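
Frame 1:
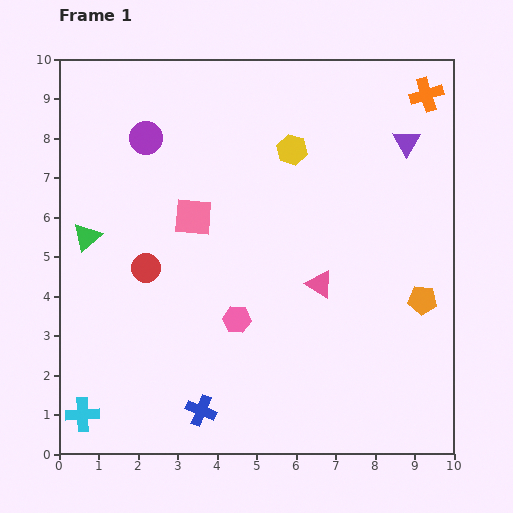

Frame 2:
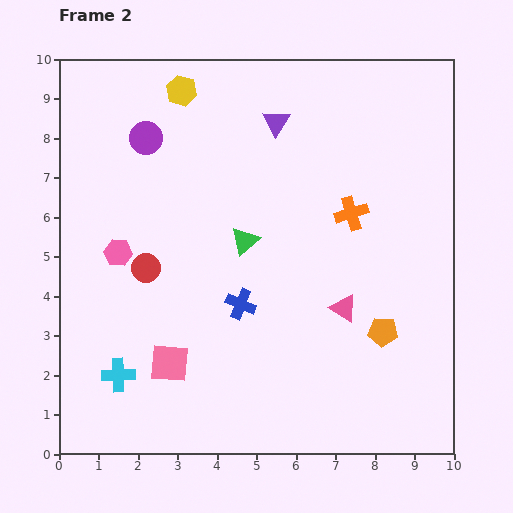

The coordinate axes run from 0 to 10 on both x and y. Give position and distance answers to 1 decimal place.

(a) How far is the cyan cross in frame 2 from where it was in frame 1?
1.3

The cyan cross moved from (0.6, 1.0) to (1.5, 2.0), a distance of √(0.9² + 1.0²) ≈ 1.3.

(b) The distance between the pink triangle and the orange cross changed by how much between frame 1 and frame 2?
-3.1

Distance in frame 1: 5.5. Distance in frame 2: 2.4.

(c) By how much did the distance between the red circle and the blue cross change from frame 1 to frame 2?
-1.3

Distance in frame 1: 3.9. Distance in frame 2: 2.6.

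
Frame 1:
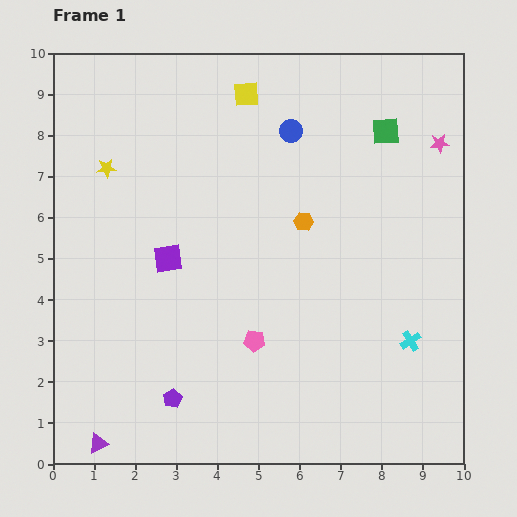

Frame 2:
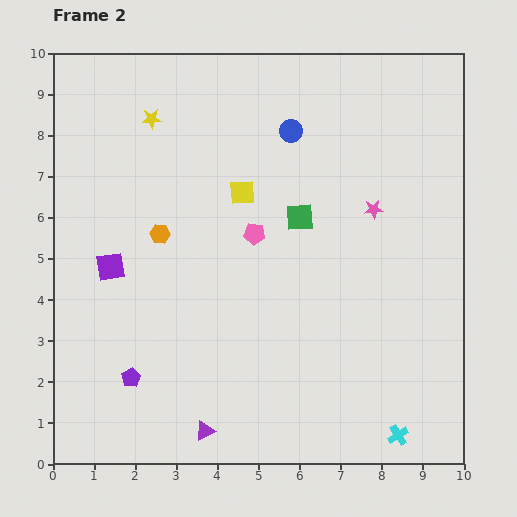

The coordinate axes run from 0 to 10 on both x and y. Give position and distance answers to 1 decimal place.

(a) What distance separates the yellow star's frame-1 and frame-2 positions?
1.6

The yellow star moved from (1.3, 7.2) to (2.4, 8.4), a distance of √(1.1² + 1.2²) ≈ 1.6.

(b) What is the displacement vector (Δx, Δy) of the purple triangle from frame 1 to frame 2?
(2.6, 0.3)

The purple triangle was at (1.1, 0.5) in frame 1 and (3.7, 0.8) in frame 2.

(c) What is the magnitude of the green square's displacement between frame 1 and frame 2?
3.0

The green square moved from (8.1, 8.1) to (6.0, 6.0), a distance of √(2.1² + 2.1²) ≈ 3.0.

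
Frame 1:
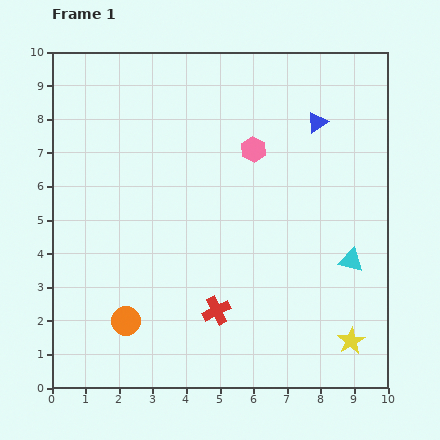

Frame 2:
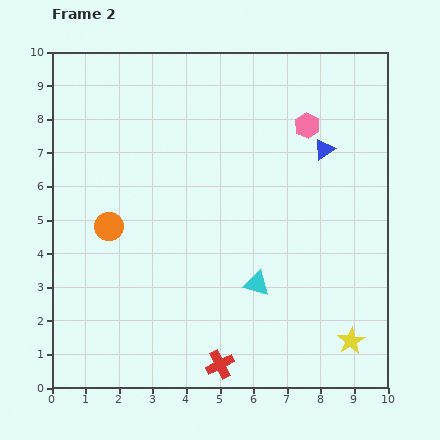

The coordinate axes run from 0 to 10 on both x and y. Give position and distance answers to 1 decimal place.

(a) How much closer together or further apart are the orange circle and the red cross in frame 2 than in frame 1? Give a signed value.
+2.6

Distance in frame 1: 2.7. Distance in frame 2: 5.3.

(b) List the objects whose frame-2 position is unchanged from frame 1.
the yellow star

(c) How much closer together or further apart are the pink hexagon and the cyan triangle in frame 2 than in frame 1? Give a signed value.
+0.5

Distance in frame 1: 4.4. Distance in frame 2: 4.9.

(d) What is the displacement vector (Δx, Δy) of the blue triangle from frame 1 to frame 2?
(0.2, -0.8)

The blue triangle was at (7.9, 7.9) in frame 1 and (8.1, 7.1) in frame 2.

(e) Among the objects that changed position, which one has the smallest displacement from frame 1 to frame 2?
the blue triangle

(moved 0.8)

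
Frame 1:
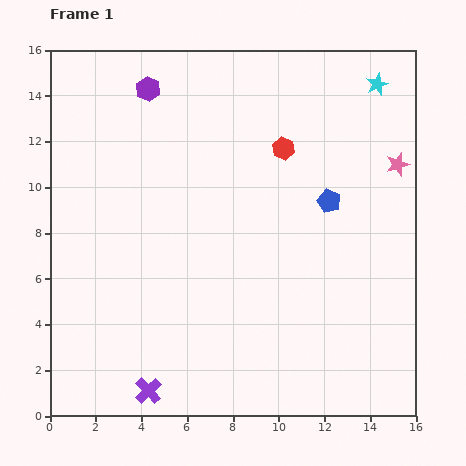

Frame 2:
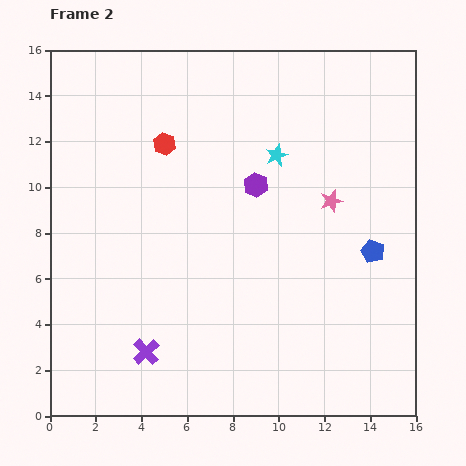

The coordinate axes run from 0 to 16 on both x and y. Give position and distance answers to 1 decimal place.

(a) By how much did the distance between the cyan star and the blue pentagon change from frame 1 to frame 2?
+0.4

Distance in frame 1: 5.5. Distance in frame 2: 5.9.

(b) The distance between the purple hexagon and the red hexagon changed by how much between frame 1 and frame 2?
-2.0

Distance in frame 1: 6.4. Distance in frame 2: 4.4.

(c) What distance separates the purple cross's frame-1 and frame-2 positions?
1.7

The purple cross moved from (4.3, 1.1) to (4.2, 2.8), a distance of √(0.1² + 1.7²) ≈ 1.7.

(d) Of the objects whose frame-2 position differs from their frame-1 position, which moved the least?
the purple cross

(moved 1.7)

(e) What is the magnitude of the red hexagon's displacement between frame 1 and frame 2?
5.2

The red hexagon moved from (10.2, 11.7) to (5.0, 11.9), a distance of √(5.2² + 0.2²) ≈ 5.2.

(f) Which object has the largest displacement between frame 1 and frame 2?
the purple hexagon

(moved 6.3; next 5.4)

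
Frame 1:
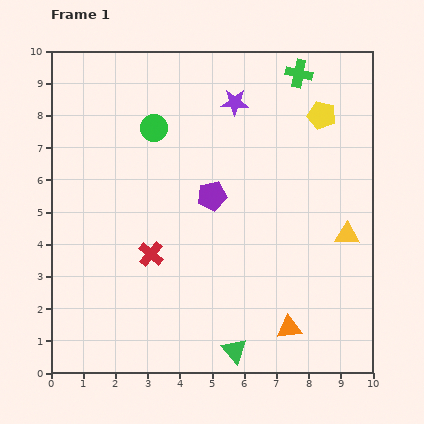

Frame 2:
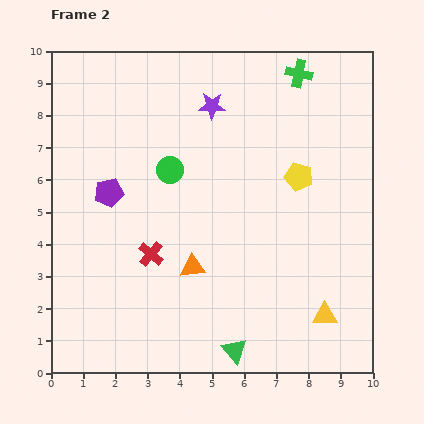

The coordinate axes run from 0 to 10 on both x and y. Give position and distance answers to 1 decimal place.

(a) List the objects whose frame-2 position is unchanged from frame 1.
the green triangle, the red cross, the green cross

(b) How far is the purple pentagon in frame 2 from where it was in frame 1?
3.2

The purple pentagon moved from (5.0, 5.5) to (1.8, 5.6), a distance of √(3.2² + 0.1²) ≈ 3.2.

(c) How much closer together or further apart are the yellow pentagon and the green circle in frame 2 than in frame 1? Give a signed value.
-1.2

Distance in frame 1: 5.2. Distance in frame 2: 4.0.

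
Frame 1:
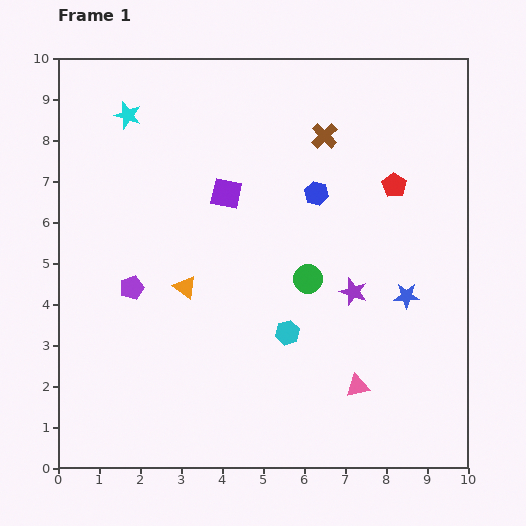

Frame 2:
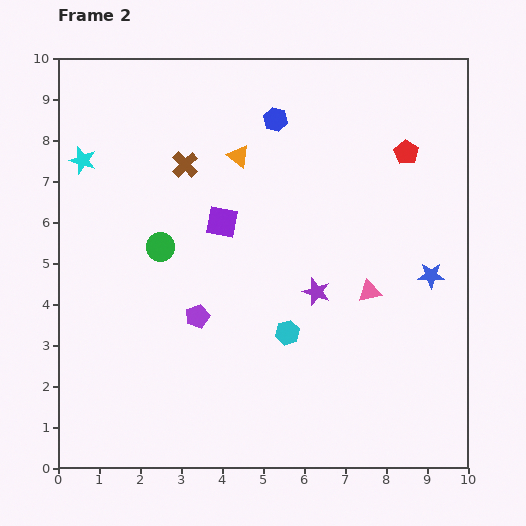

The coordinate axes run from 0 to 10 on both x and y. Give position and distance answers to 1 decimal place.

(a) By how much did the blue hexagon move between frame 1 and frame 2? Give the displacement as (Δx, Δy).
(-1.0, 1.8)

The blue hexagon was at (6.3, 6.7) in frame 1 and (5.3, 8.5) in frame 2.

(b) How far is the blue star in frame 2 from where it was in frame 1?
0.8

The blue star moved from (8.5, 4.2) to (9.1, 4.7), a distance of √(0.6² + 0.5²) ≈ 0.8.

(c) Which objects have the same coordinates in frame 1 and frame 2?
the cyan hexagon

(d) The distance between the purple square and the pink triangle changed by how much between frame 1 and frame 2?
-1.7

Distance in frame 1: 5.7. Distance in frame 2: 4.0.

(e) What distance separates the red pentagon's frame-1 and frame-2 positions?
0.9

The red pentagon moved from (8.2, 6.9) to (8.5, 7.7), a distance of √(0.3² + 0.8²) ≈ 0.9.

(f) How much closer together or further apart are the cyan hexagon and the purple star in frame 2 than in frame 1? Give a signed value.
-0.7

Distance in frame 1: 1.9. Distance in frame 2: 1.2.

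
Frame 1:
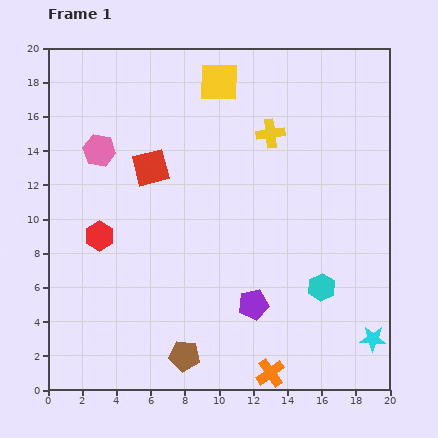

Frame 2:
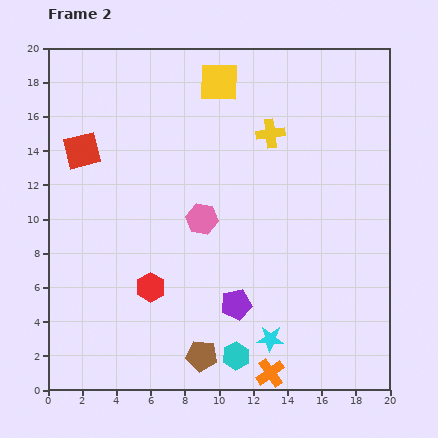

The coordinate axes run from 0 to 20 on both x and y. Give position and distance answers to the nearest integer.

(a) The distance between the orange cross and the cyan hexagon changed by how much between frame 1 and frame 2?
-4

Distance in frame 1: 6. Distance in frame 2: 2.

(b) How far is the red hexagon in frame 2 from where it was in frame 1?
4

The red hexagon moved from (3, 9) to (6, 6), a distance of √(3² + 3²) ≈ 4.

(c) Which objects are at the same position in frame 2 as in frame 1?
the yellow square, the orange cross, the yellow cross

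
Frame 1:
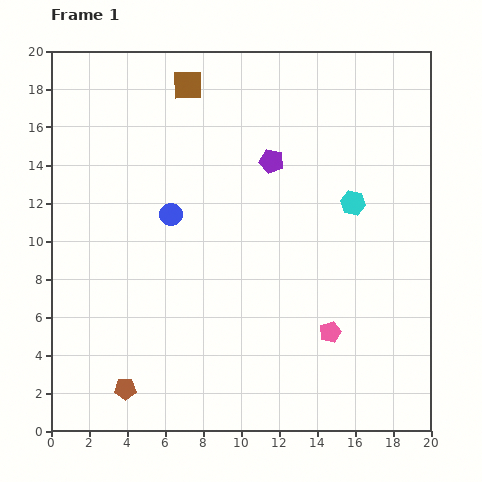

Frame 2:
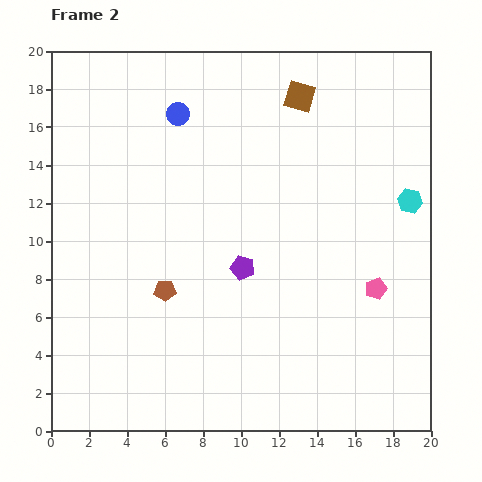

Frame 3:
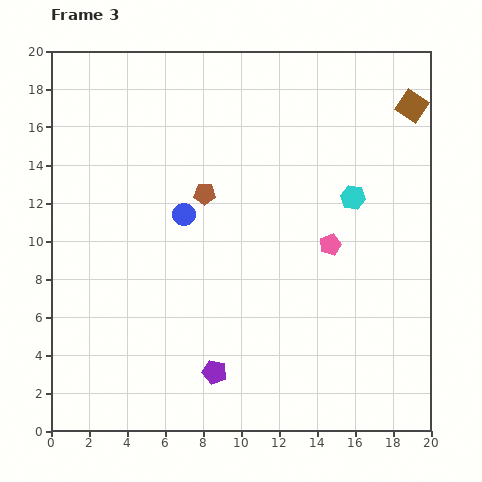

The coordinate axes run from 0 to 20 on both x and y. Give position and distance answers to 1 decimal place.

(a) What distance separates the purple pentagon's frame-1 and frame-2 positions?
5.8

The purple pentagon moved from (11.6, 14.2) to (10.1, 8.6), a distance of √(1.5² + 5.6²) ≈ 5.8.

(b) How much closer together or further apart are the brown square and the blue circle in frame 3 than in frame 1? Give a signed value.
+6.4

Distance in frame 1: 6.9. Distance in frame 3: 13.3.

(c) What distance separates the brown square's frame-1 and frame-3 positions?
11.9

The brown square moved from (7.2, 18.2) to (19.0, 17.1), a distance of √(11.8² + 1.1²) ≈ 11.9.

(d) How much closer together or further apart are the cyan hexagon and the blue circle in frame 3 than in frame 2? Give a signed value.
-4.1

Distance in frame 2: 13.0. Distance in frame 3: 8.9.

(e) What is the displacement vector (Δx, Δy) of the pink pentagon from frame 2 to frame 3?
(-2.4, 2.3)

The pink pentagon was at (17.1, 7.5) in frame 2 and (14.7, 9.8) in frame 3.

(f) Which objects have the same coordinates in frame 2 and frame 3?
none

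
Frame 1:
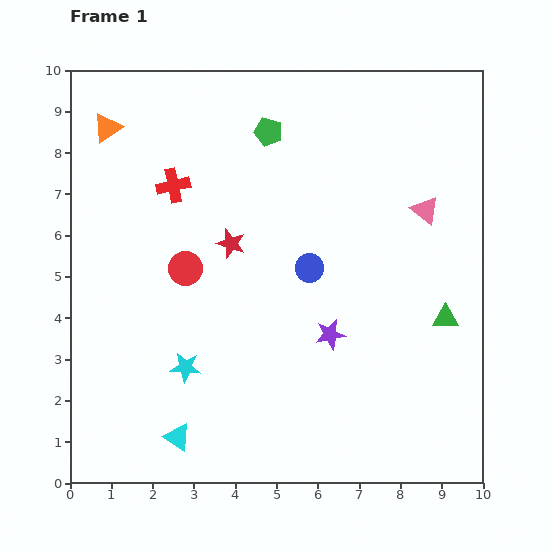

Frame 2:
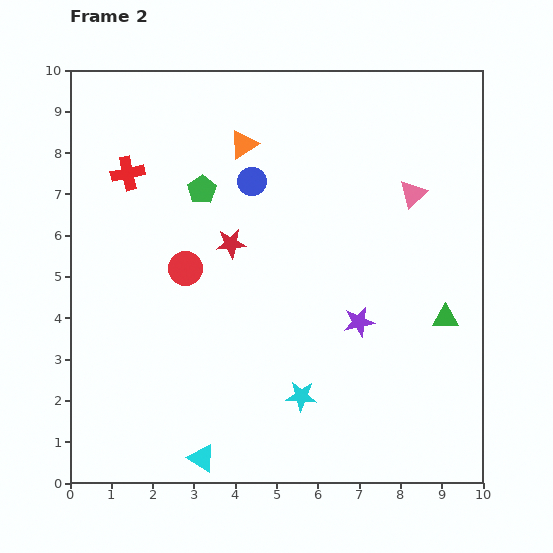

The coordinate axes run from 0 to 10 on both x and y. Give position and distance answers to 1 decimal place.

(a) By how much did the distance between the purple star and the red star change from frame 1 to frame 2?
+0.3

Distance in frame 1: 3.3. Distance in frame 2: 3.6.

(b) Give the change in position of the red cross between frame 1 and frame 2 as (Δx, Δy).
(-1.1, 0.3)

The red cross was at (2.5, 7.2) in frame 1 and (1.4, 7.5) in frame 2.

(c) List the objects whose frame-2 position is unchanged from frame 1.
the green triangle, the red star, the red circle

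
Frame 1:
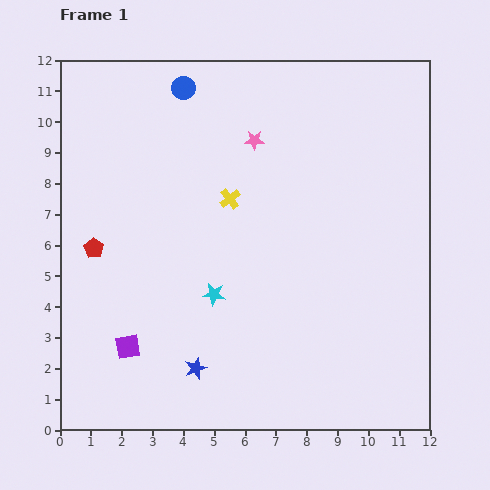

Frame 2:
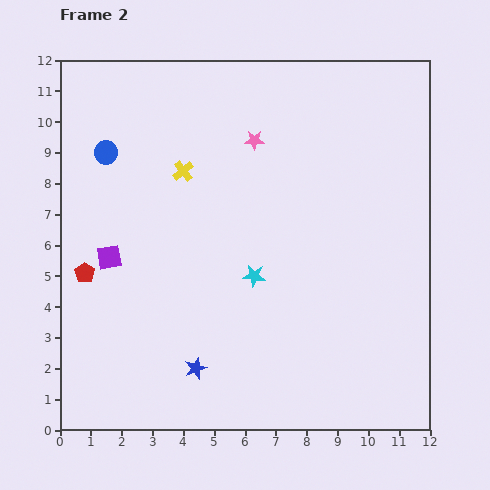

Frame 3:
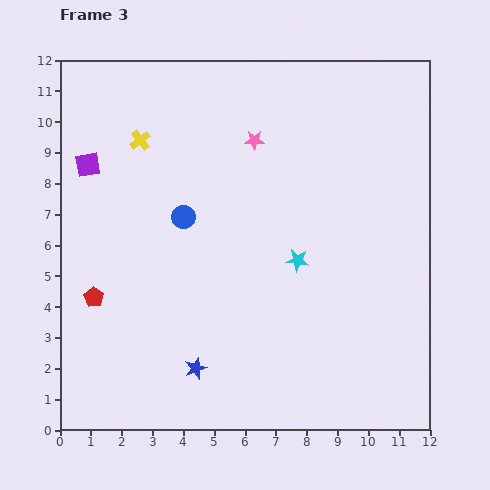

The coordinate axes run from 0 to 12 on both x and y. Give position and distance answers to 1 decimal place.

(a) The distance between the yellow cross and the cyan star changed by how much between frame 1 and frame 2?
+1.0

Distance in frame 1: 3.1. Distance in frame 2: 4.1.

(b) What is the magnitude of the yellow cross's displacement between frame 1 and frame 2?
1.7

The yellow cross moved from (5.5, 7.5) to (4.0, 8.4), a distance of √(1.5² + 0.9²) ≈ 1.7.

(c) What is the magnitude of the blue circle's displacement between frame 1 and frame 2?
3.3

The blue circle moved from (4.0, 11.1) to (1.5, 9.0), a distance of √(2.5² + 2.1²) ≈ 3.3.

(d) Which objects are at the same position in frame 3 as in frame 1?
the pink star, the blue star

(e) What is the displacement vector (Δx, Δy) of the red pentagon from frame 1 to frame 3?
(0.0, -1.6)

The red pentagon was at (1.1, 5.9) in frame 1 and (1.1, 4.3) in frame 3.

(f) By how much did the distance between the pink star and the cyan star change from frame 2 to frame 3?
-0.3

Distance in frame 2: 4.4. Distance in frame 3: 4.1.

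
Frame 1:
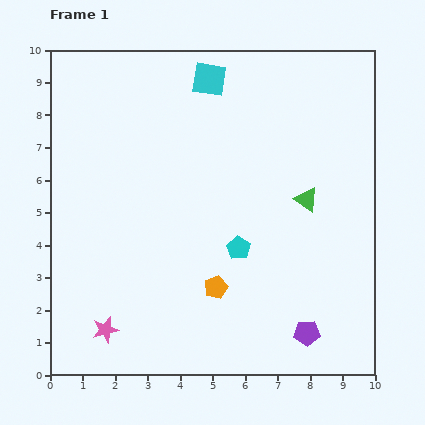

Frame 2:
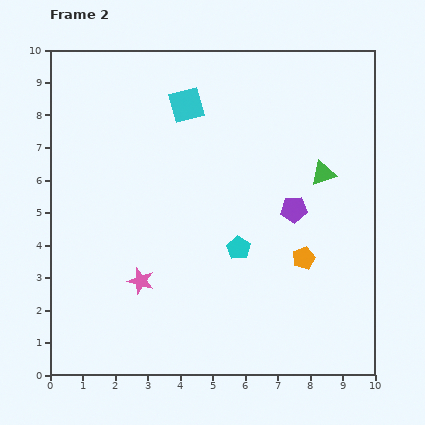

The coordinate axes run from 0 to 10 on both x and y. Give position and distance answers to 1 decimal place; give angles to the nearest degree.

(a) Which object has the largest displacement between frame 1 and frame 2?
the purple pentagon

(moved 3.8; next 2.8)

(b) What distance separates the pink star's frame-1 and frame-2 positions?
1.9

The pink star moved from (1.7, 1.4) to (2.8, 2.9), a distance of √(1.1² + 1.5²) ≈ 1.9.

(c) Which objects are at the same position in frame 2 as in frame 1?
the cyan pentagon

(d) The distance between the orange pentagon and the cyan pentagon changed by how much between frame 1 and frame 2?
+0.6

Distance in frame 1: 1.4. Distance in frame 2: 2.0.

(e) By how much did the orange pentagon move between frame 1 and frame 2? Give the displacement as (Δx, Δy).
(2.7, 0.9)

The orange pentagon was at (5.1, 2.7) in frame 1 and (7.8, 3.6) in frame 2.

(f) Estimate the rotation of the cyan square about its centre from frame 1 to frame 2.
24° counter-clockwise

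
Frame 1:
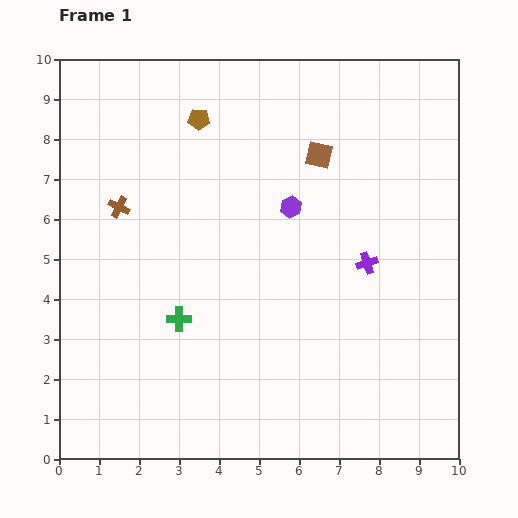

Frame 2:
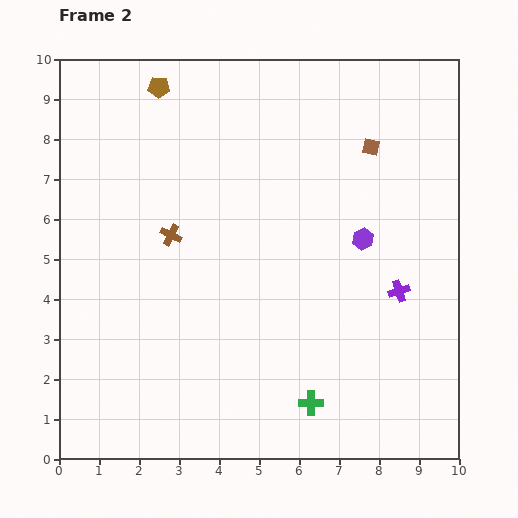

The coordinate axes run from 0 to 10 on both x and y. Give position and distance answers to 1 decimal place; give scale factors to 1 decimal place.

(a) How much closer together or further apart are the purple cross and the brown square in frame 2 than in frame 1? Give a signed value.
+0.7

Distance in frame 1: 3.0. Distance in frame 2: 3.7.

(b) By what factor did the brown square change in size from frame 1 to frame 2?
0.6×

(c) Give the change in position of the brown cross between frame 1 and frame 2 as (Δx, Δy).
(1.3, -0.7)

The brown cross was at (1.5, 6.3) in frame 1 and (2.8, 5.6) in frame 2.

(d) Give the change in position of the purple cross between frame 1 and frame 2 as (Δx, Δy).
(0.8, -0.7)

The purple cross was at (7.7, 4.9) in frame 1 and (8.5, 4.2) in frame 2.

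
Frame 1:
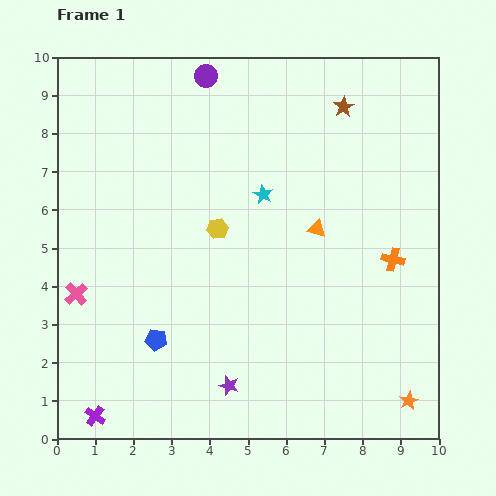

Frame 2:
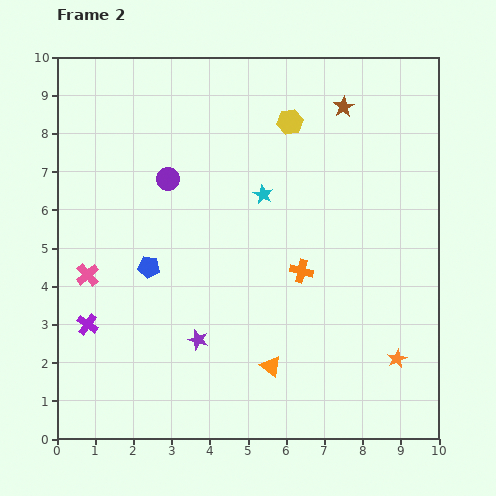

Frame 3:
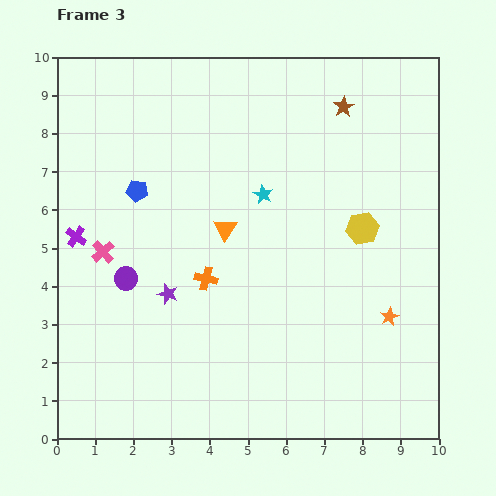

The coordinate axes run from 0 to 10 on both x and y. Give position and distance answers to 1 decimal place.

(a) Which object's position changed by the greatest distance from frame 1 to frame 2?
the orange triangle

(moved 3.8; next 3.4)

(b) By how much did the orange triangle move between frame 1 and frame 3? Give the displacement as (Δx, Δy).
(-2.4, 0.0)

The orange triangle was at (6.8, 5.5) in frame 1 and (4.4, 5.5) in frame 3.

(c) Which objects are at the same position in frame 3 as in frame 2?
the brown star, the cyan star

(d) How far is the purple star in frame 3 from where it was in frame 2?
1.4

The purple star moved from (3.7, 2.6) to (2.9, 3.8), a distance of √(0.8² + 1.2²) ≈ 1.4.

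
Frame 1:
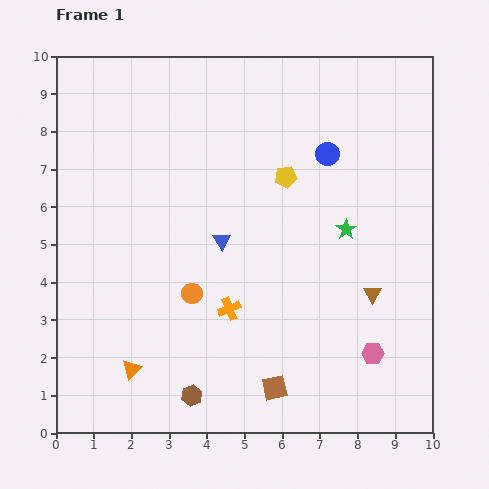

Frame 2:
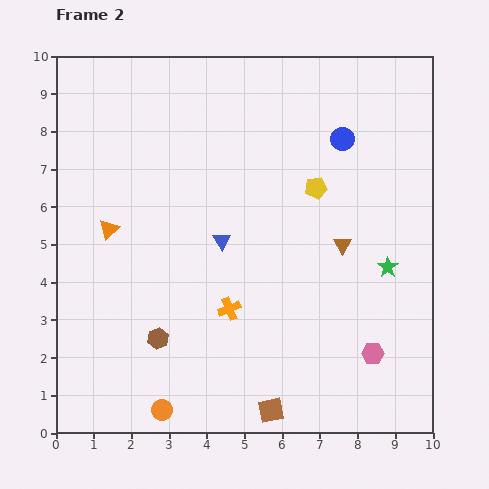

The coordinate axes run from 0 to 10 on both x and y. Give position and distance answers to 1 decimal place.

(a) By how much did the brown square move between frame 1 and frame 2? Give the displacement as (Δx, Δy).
(-0.1, -0.6)

The brown square was at (5.8, 1.2) in frame 1 and (5.7, 0.6) in frame 2.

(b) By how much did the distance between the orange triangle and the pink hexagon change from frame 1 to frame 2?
+1.3

Distance in frame 1: 6.4. Distance in frame 2: 7.7.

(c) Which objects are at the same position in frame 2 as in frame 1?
the blue triangle, the pink hexagon, the orange cross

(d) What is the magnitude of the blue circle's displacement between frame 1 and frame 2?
0.6

The blue circle moved from (7.2, 7.4) to (7.6, 7.8), a distance of √(0.4² + 0.4²) ≈ 0.6.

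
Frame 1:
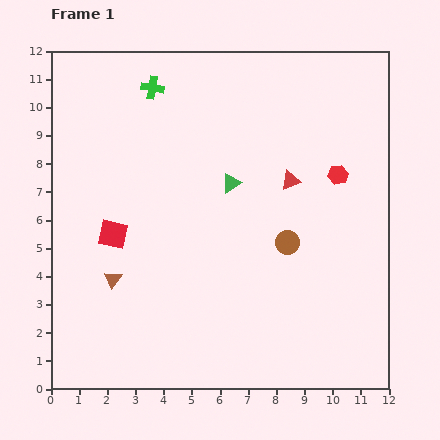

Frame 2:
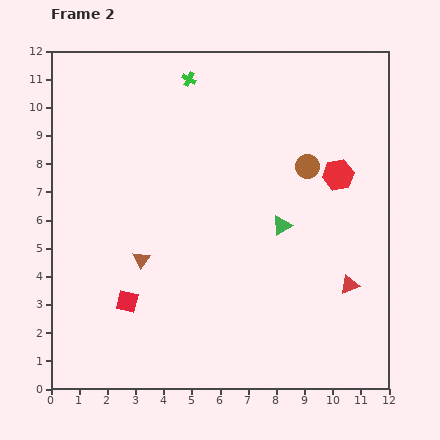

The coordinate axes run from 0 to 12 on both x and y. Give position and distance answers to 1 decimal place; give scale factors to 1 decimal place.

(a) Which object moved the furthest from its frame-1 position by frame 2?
the red triangle

(moved 4.3; next 2.8)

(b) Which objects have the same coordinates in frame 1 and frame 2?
the red hexagon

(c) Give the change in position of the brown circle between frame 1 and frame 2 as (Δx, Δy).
(0.7, 2.7)

The brown circle was at (8.4, 5.2) in frame 1 and (9.1, 7.9) in frame 2.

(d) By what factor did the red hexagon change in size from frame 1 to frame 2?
1.5×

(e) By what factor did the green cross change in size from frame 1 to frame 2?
0.6×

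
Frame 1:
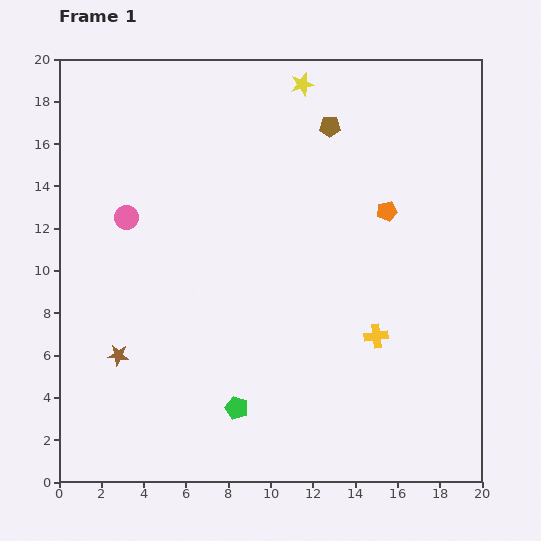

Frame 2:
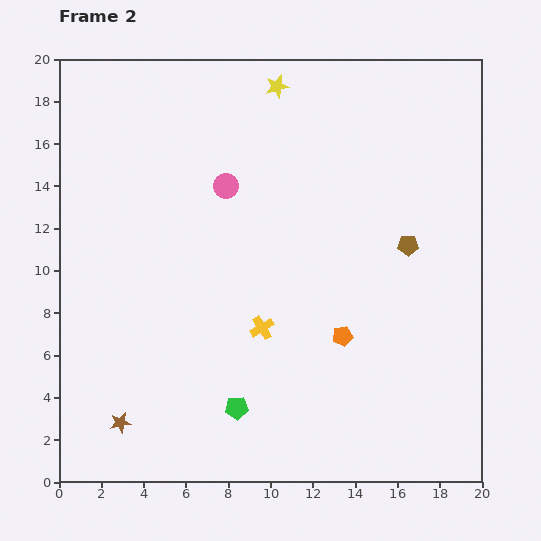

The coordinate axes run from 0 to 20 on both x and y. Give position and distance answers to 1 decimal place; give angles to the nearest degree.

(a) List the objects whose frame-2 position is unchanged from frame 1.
the green pentagon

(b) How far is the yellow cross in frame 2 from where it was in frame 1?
5.4

The yellow cross moved from (15.0, 6.9) to (9.6, 7.3), a distance of √(5.4² + 0.4²) ≈ 5.4.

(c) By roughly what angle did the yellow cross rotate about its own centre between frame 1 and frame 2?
24° counter-clockwise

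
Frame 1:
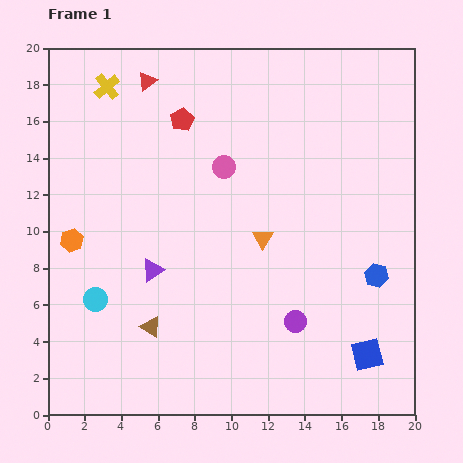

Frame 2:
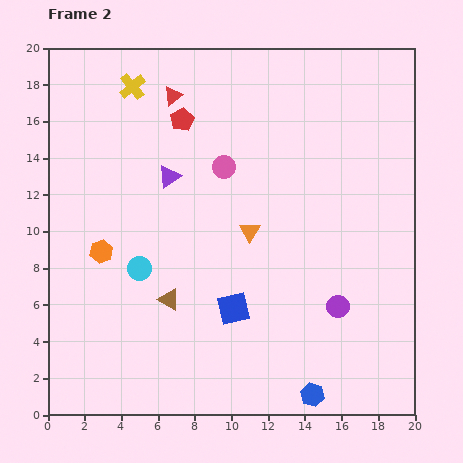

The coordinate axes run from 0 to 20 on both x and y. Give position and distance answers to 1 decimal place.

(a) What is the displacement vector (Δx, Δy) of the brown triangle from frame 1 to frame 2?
(1.0, 1.5)

The brown triangle was at (5.6, 4.8) in frame 1 and (6.6, 6.3) in frame 2.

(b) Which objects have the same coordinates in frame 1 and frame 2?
the pink circle, the red pentagon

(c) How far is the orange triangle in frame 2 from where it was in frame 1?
0.8

The orange triangle moved from (11.7, 9.6) to (11.0, 10.0), a distance of √(0.7² + 0.4²) ≈ 0.8.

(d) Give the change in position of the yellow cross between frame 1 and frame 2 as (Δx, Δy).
(1.4, 0.0)

The yellow cross was at (3.2, 17.9) in frame 1 and (4.6, 17.9) in frame 2.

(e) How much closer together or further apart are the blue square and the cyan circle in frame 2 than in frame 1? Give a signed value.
-9.5

Distance in frame 1: 15.1. Distance in frame 2: 5.6.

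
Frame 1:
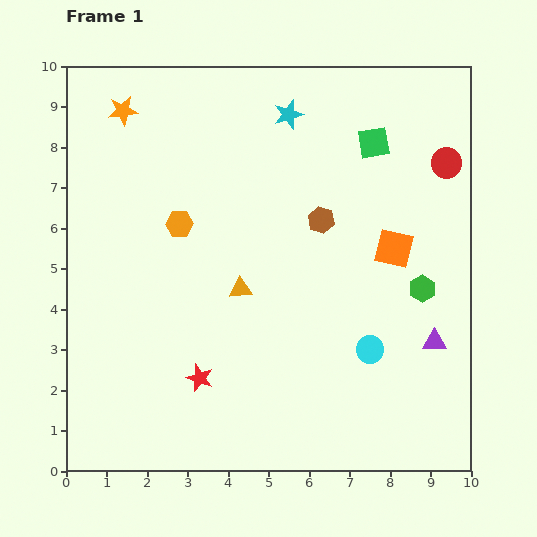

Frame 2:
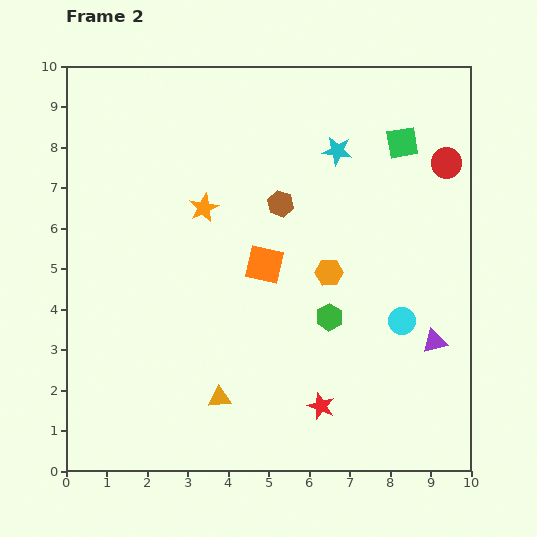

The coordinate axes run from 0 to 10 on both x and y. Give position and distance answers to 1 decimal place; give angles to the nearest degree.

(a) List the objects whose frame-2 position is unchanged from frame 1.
the red circle, the purple triangle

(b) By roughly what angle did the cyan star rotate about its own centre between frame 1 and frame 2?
25° clockwise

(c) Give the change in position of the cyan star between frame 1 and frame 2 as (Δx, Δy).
(1.2, -0.9)

The cyan star was at (5.5, 8.8) in frame 1 and (6.7, 7.9) in frame 2.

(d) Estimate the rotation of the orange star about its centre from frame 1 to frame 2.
19° counter-clockwise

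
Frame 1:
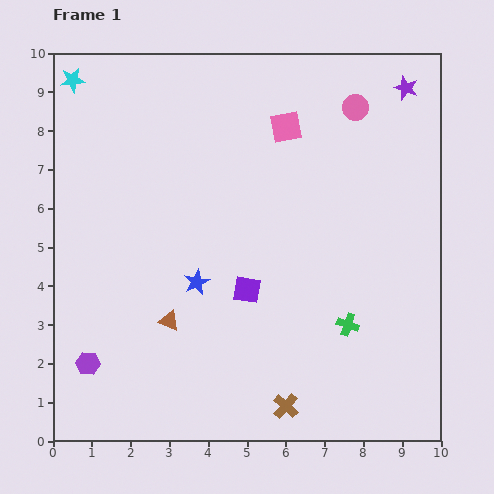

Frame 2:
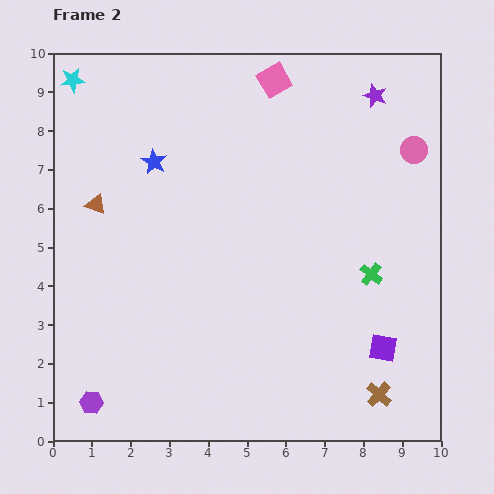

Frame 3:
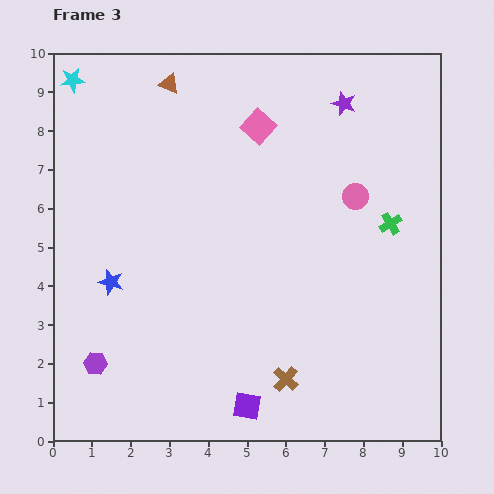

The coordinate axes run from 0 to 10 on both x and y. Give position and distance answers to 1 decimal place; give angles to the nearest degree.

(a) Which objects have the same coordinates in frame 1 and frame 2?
the cyan star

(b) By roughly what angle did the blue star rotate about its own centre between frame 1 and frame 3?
30° counter-clockwise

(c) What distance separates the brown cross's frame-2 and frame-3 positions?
2.4

The brown cross moved from (8.4, 1.2) to (6.0, 1.6), a distance of √(2.4² + 0.4²) ≈ 2.4.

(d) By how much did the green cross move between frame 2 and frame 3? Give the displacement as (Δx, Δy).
(0.5, 1.3)

The green cross was at (8.2, 4.3) in frame 2 and (8.7, 5.6) in frame 3.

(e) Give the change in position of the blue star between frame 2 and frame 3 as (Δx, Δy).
(-1.1, -3.1)

The blue star was at (2.6, 7.2) in frame 2 and (1.5, 4.1) in frame 3.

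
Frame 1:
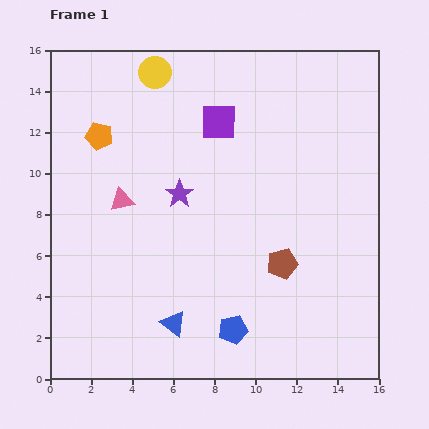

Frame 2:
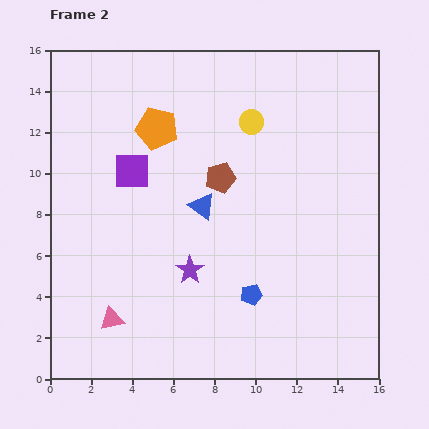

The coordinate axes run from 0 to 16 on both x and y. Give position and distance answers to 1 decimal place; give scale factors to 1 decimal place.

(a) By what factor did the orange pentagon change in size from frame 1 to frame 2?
1.5×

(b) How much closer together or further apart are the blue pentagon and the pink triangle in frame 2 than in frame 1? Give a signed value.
-1.4

Distance in frame 1: 8.3. Distance in frame 2: 6.9.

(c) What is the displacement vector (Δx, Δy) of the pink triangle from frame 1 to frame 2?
(-0.5, -5.8)

The pink triangle was at (3.5, 8.7) in frame 1 and (3.0, 2.9) in frame 2.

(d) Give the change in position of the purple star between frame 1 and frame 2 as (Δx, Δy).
(0.5, -3.7)

The purple star was at (6.3, 9.0) in frame 1 and (6.8, 5.3) in frame 2.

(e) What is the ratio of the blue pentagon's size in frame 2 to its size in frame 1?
0.7×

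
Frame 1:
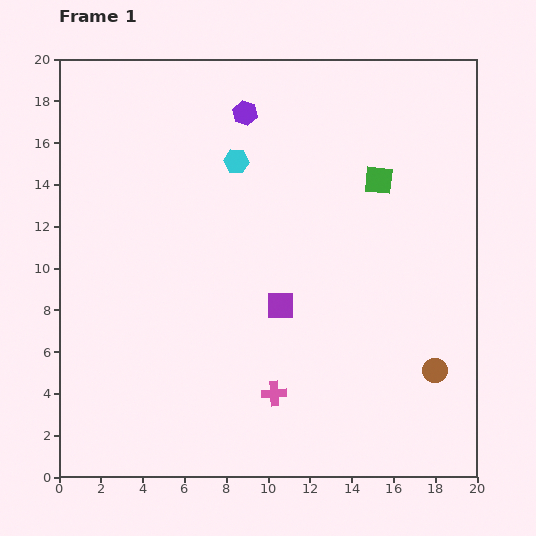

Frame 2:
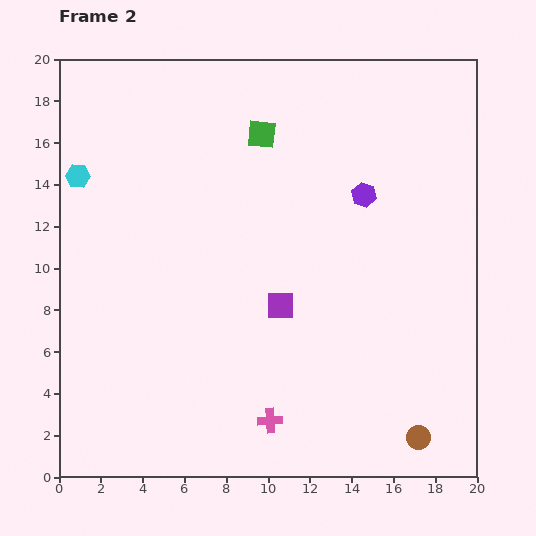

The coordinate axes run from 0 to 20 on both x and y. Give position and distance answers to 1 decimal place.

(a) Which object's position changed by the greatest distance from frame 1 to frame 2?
the cyan hexagon

(moved 7.6; next 6.9)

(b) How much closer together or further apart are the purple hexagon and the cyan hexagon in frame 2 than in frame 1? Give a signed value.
+11.4

Distance in frame 1: 2.3. Distance in frame 2: 13.7.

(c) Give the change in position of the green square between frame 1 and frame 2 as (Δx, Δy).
(-5.6, 2.2)

The green square was at (15.3, 14.2) in frame 1 and (9.7, 16.4) in frame 2.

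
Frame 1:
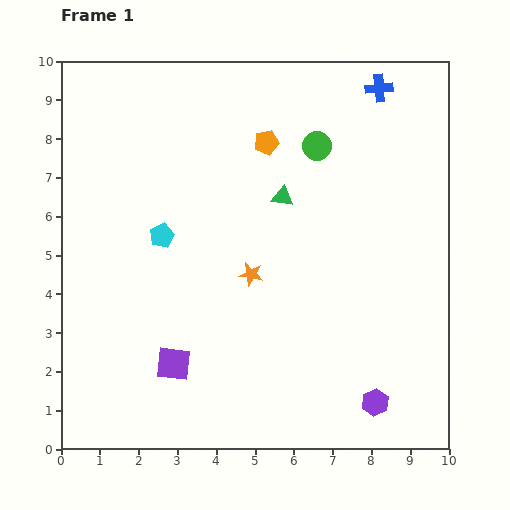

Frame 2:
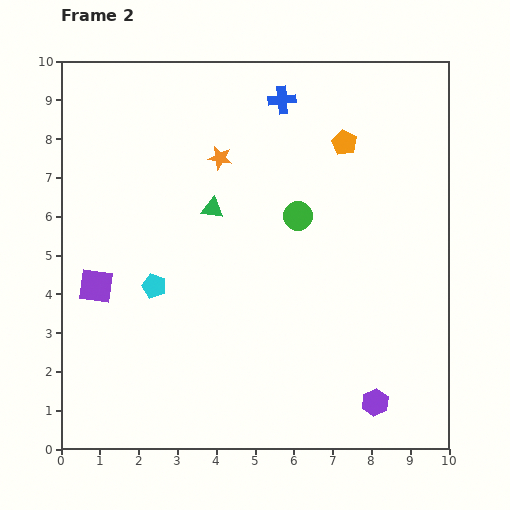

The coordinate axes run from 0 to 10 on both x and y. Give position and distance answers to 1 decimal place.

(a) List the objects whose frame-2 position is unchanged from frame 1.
the purple hexagon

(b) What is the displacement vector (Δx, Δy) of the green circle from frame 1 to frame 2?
(-0.5, -1.8)

The green circle was at (6.6, 7.8) in frame 1 and (6.1, 6.0) in frame 2.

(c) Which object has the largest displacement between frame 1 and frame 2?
the orange star

(moved 3.1; next 2.8)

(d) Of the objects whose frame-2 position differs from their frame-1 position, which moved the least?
the cyan pentagon

(moved 1.3)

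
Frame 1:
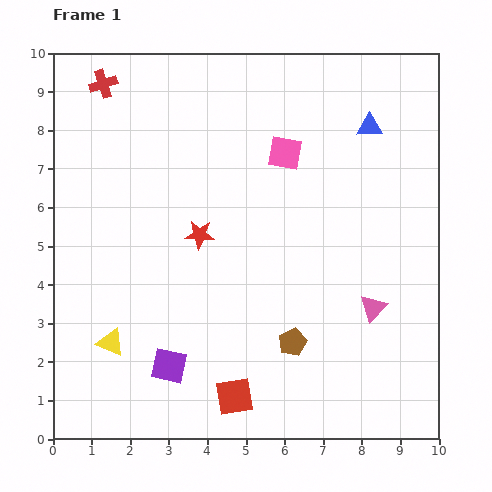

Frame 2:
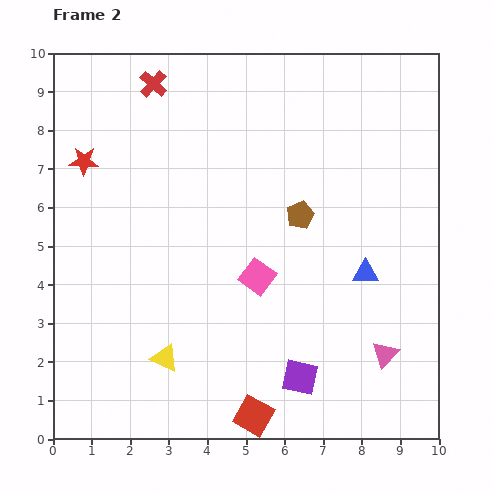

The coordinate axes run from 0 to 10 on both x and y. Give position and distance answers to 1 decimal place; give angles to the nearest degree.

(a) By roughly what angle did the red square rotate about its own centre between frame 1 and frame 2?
39° clockwise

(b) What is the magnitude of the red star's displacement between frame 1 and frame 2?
3.6

The red star moved from (3.8, 5.3) to (0.8, 7.2), a distance of √(3.0² + 1.9²) ≈ 3.6.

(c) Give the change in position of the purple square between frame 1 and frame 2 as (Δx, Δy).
(3.4, -0.3)

The purple square was at (3.0, 1.9) in frame 1 and (6.4, 1.6) in frame 2.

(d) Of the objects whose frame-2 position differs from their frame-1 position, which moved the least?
the red square

(moved 0.7)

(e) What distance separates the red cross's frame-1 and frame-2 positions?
1.3

The red cross moved from (1.3, 9.2) to (2.6, 9.2), a distance of √(1.3² + 0.0²) ≈ 1.3.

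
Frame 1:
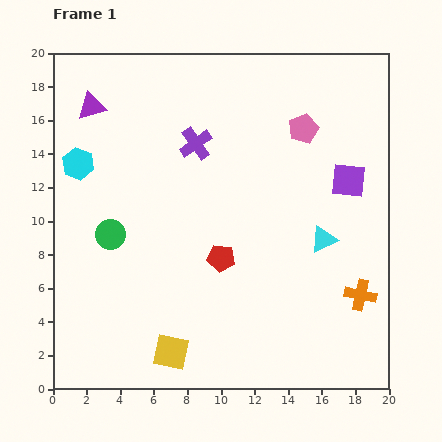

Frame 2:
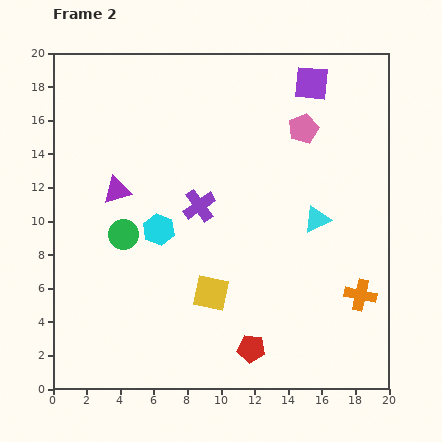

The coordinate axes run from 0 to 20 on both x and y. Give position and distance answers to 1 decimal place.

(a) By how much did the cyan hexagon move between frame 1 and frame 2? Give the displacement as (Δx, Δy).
(4.8, -3.9)

The cyan hexagon was at (1.5, 13.4) in frame 1 and (6.3, 9.5) in frame 2.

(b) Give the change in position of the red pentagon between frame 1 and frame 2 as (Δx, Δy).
(1.8, -5.4)

The red pentagon was at (10.0, 7.8) in frame 1 and (11.8, 2.4) in frame 2.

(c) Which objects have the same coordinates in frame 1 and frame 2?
the pink pentagon, the orange cross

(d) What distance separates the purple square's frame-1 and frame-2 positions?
6.2

The purple square moved from (17.6, 12.4) to (15.4, 18.2), a distance of √(2.2² + 5.8²) ≈ 6.2.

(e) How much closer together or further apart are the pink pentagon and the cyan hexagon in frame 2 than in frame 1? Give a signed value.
-3.1

Distance in frame 1: 13.6. Distance in frame 2: 10.5.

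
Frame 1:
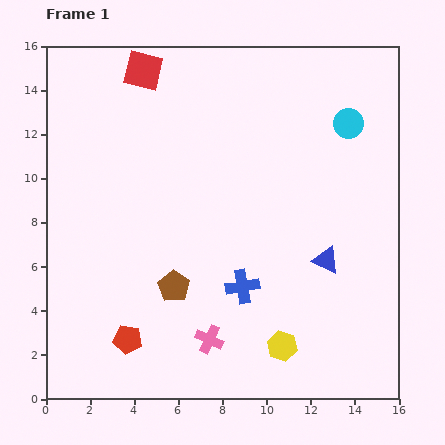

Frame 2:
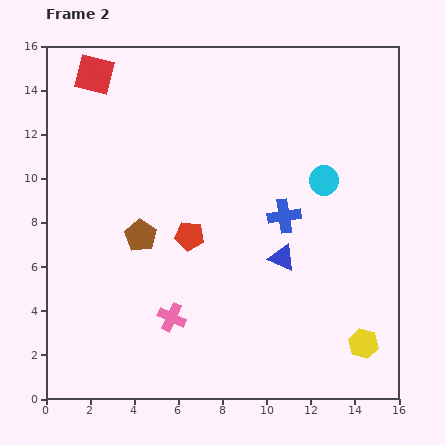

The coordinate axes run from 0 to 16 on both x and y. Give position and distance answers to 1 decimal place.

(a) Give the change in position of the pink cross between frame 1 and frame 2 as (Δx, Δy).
(-1.7, 1.0)

The pink cross was at (7.4, 2.7) in frame 1 and (5.7, 3.7) in frame 2.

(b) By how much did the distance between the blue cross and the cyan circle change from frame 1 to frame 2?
-6.4

Distance in frame 1: 8.8. Distance in frame 2: 2.4.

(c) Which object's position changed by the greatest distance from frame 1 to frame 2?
the red pentagon

(moved 5.5; next 3.7)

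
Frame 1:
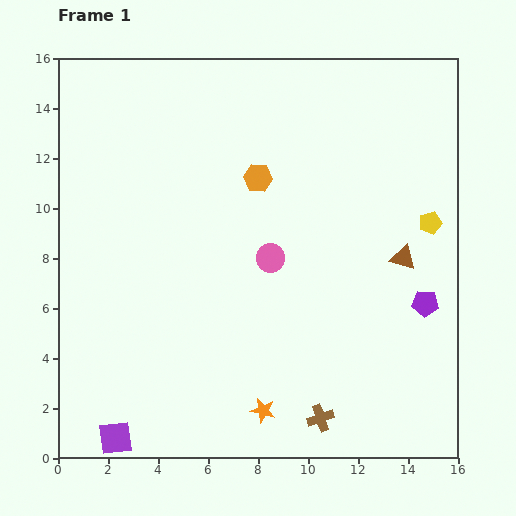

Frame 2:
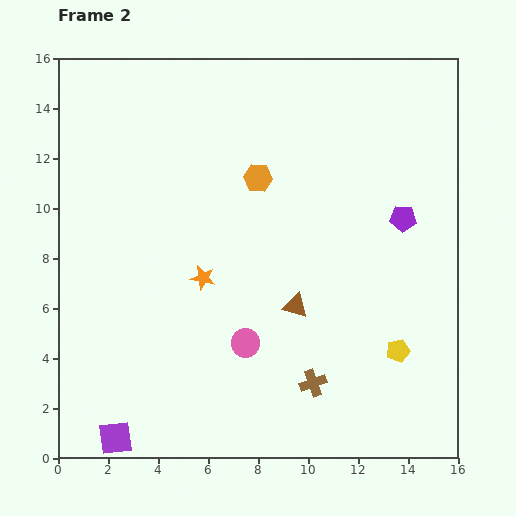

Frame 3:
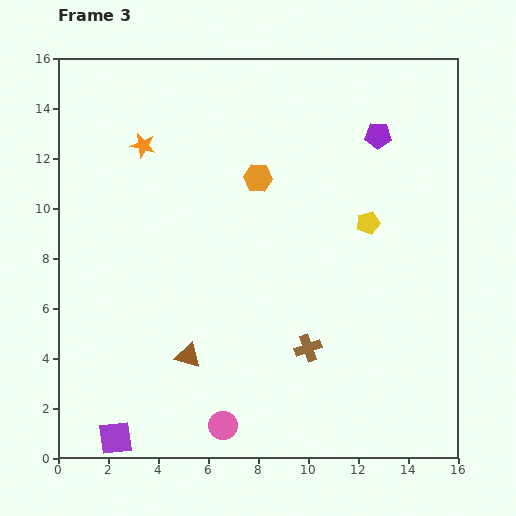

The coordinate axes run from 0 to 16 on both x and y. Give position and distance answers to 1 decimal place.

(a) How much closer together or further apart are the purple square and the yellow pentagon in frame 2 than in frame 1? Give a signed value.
-3.5

Distance in frame 1: 15.3. Distance in frame 2: 11.8.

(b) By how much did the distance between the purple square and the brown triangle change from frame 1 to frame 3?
-9.2

Distance in frame 1: 13.6. Distance in frame 3: 4.4.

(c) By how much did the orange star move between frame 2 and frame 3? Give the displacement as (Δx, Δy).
(-2.4, 5.3)

The orange star was at (5.8, 7.2) in frame 2 and (3.4, 12.5) in frame 3.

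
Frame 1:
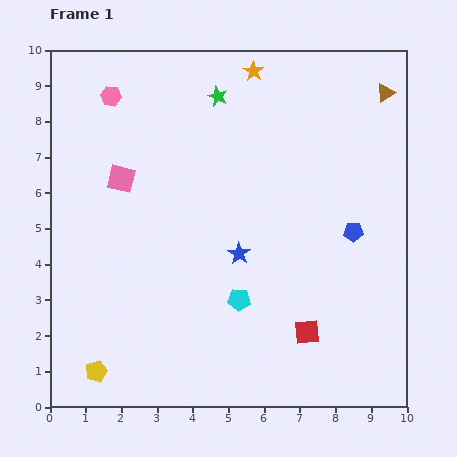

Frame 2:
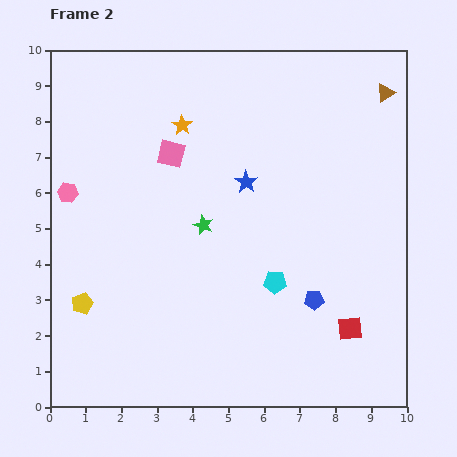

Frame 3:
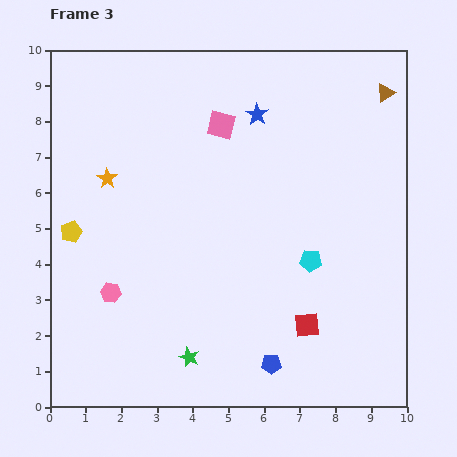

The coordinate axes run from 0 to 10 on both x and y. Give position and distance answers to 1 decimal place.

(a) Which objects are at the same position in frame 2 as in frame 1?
the brown triangle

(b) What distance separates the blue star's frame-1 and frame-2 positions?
2.0

The blue star moved from (5.3, 4.3) to (5.5, 6.3), a distance of √(0.2² + 2.0²) ≈ 2.0.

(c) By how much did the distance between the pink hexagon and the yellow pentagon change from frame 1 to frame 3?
-5.7

Distance in frame 1: 7.7. Distance in frame 3: 2.0.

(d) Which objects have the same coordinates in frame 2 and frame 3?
the brown triangle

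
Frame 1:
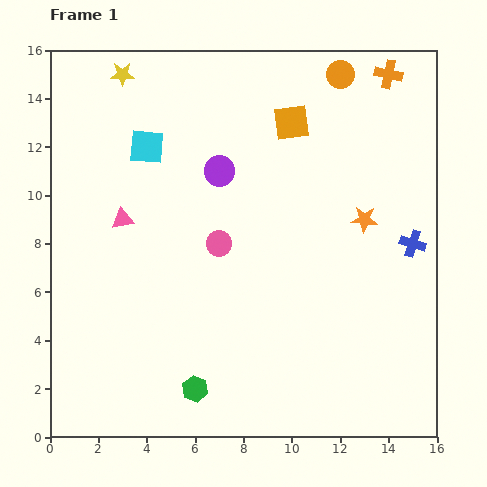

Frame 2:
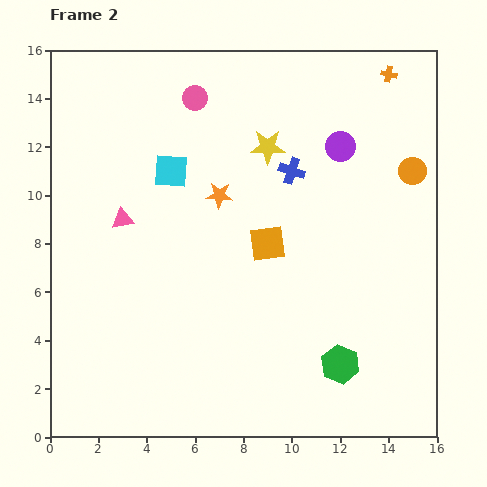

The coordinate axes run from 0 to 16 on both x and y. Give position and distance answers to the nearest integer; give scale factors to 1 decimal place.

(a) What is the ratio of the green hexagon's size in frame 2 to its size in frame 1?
1.5×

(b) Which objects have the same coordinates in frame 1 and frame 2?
the orange cross, the pink triangle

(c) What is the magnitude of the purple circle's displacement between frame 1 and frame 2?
5

The purple circle moved from (7, 11) to (12, 12), a distance of √(5² + 1²) ≈ 5.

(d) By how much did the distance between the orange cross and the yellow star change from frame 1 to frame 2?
-5

Distance in frame 1: 11. Distance in frame 2: 6.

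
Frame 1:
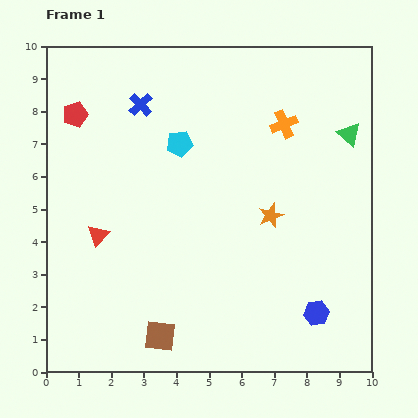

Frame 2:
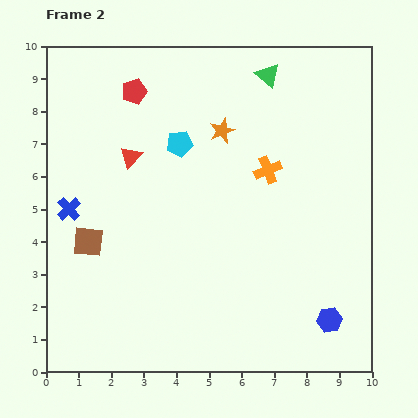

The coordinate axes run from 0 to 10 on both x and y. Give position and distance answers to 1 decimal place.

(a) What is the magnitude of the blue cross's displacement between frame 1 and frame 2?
3.9

The blue cross moved from (2.9, 8.2) to (0.7, 5.0), a distance of √(2.2² + 3.2²) ≈ 3.9.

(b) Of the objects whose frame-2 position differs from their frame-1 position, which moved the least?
the blue hexagon

(moved 0.4)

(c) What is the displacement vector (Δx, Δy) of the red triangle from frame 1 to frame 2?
(1.0, 2.4)

The red triangle was at (1.6, 4.2) in frame 1 and (2.6, 6.6) in frame 2.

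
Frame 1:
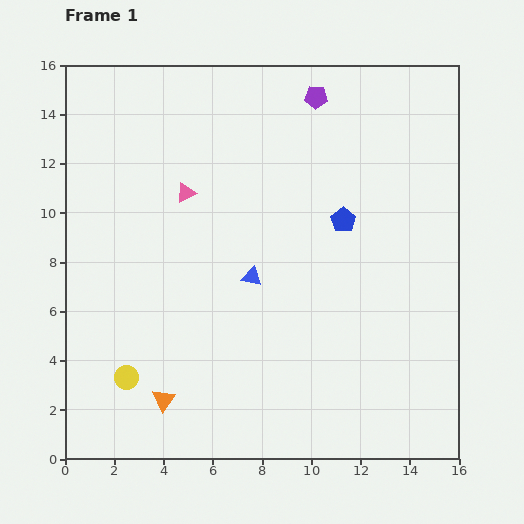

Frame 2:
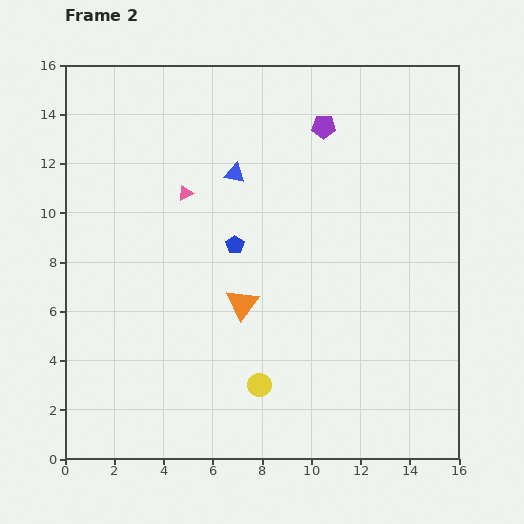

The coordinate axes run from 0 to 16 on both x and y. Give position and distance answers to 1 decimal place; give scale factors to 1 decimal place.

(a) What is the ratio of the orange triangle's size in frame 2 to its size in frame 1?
1.4×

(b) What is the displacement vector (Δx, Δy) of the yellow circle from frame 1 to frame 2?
(5.4, -0.3)

The yellow circle was at (2.5, 3.3) in frame 1 and (7.9, 3.0) in frame 2.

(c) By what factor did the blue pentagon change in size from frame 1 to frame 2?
0.7×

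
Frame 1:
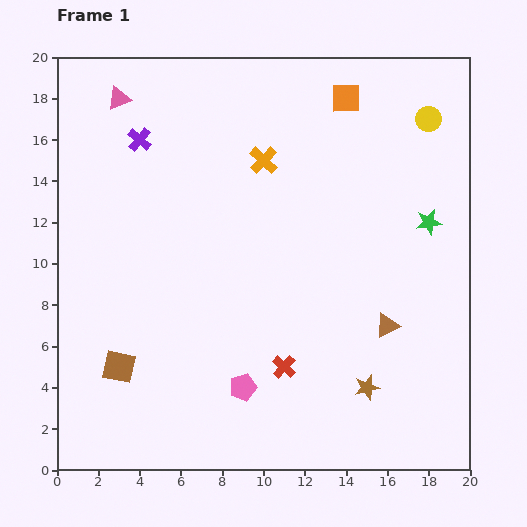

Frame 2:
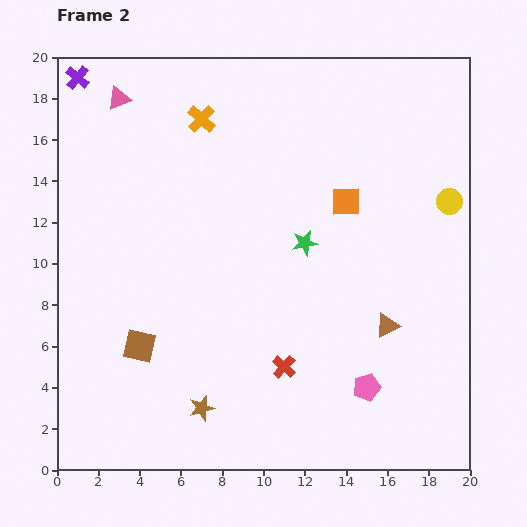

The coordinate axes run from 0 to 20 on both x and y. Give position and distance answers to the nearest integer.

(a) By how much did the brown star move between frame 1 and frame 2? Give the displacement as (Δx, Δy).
(-8, -1)

The brown star was at (15, 4) in frame 1 and (7, 3) in frame 2.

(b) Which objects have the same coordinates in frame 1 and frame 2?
the pink triangle, the red cross, the brown triangle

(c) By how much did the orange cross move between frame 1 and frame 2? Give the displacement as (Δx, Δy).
(-3, 2)

The orange cross was at (10, 15) in frame 1 and (7, 17) in frame 2.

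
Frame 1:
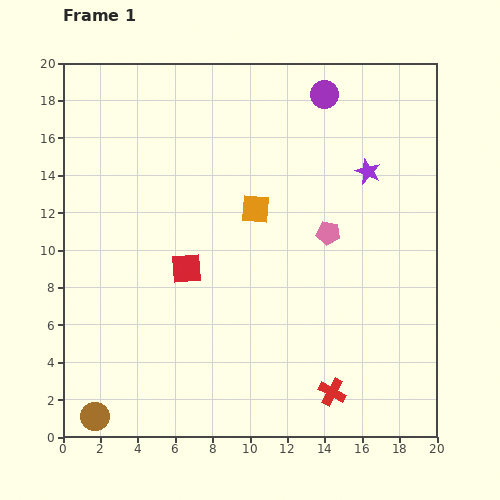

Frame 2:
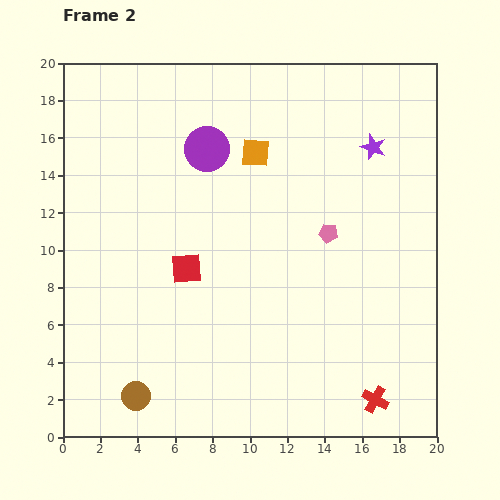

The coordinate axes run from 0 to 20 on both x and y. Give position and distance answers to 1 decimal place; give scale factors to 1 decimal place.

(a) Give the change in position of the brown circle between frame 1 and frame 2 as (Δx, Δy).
(2.2, 1.1)

The brown circle was at (1.7, 1.1) in frame 1 and (3.9, 2.2) in frame 2.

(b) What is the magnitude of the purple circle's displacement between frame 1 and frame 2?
6.9

The purple circle moved from (14.0, 18.3) to (7.7, 15.4), a distance of √(6.3² + 2.9²) ≈ 6.9.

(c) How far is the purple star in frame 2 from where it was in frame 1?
1.3

The purple star moved from (16.3, 14.2) to (16.6, 15.5), a distance of √(0.3² + 1.3²) ≈ 1.3.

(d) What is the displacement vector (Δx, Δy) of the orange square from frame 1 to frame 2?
(0.0, 3.0)

The orange square was at (10.3, 12.2) in frame 1 and (10.3, 15.2) in frame 2.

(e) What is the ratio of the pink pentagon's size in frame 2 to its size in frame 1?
0.8×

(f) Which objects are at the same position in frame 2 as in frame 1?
the pink pentagon, the red square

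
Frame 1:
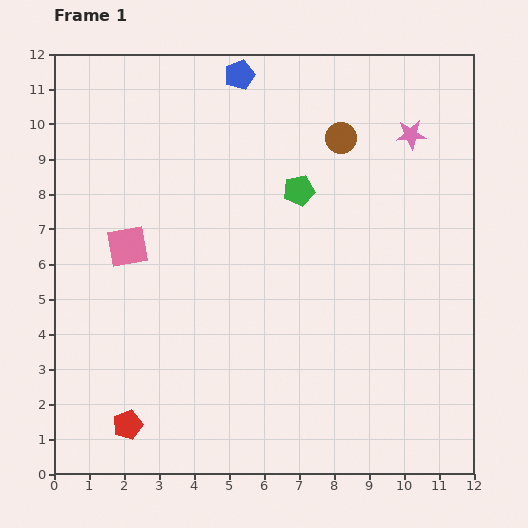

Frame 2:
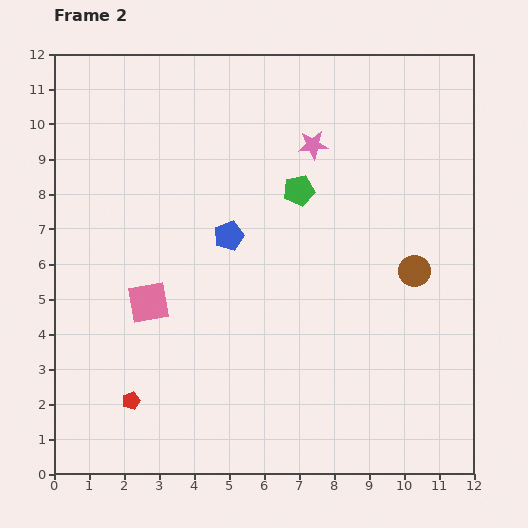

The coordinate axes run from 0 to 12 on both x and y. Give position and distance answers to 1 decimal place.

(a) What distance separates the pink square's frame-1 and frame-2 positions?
1.7

The pink square moved from (2.1, 6.5) to (2.7, 4.9), a distance of √(0.6² + 1.6²) ≈ 1.7.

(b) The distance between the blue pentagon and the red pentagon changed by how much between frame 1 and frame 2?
-5.0

Distance in frame 1: 10.5. Distance in frame 2: 5.5.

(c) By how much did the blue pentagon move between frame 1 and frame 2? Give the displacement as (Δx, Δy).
(-0.3, -4.6)

The blue pentagon was at (5.3, 11.4) in frame 1 and (5.0, 6.8) in frame 2.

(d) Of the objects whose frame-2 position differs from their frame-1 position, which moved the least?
the red pentagon

(moved 0.7)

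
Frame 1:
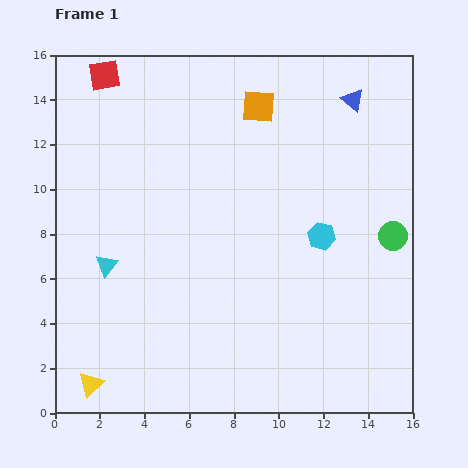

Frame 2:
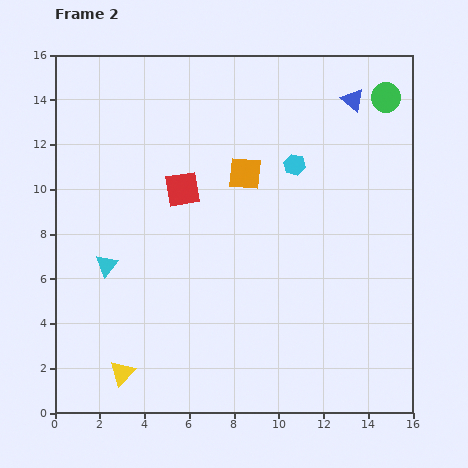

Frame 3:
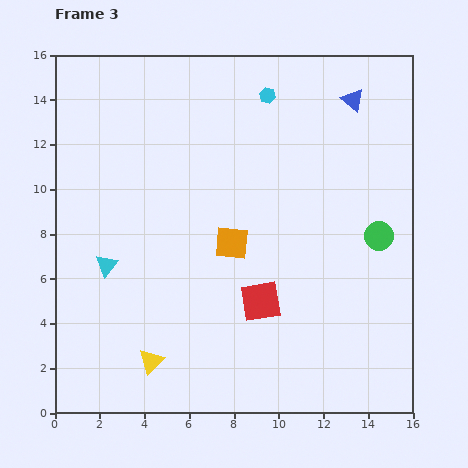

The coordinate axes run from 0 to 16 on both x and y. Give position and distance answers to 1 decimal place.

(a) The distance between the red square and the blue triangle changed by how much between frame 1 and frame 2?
-2.6

Distance in frame 1: 11.2. Distance in frame 2: 8.6.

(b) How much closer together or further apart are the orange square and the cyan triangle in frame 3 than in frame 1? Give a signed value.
-4.1

Distance in frame 1: 9.8. Distance in frame 3: 5.7.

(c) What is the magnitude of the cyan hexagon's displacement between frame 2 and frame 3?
3.3

The cyan hexagon moved from (10.7, 11.1) to (9.5, 14.2), a distance of √(1.2² + 3.1²) ≈ 3.3.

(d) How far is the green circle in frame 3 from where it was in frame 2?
6.2

The green circle moved from (14.8, 14.1) to (14.5, 7.9), a distance of √(0.3² + 6.2²) ≈ 6.2.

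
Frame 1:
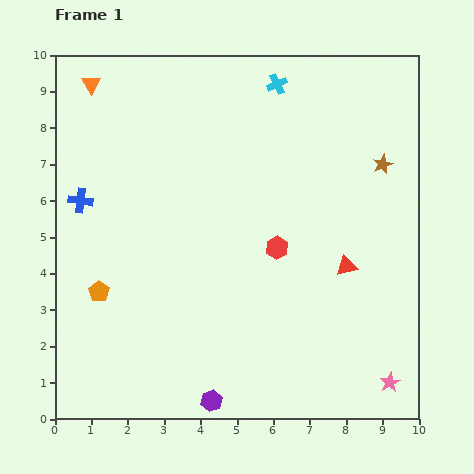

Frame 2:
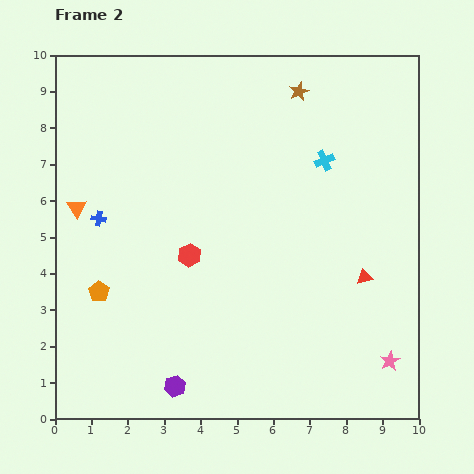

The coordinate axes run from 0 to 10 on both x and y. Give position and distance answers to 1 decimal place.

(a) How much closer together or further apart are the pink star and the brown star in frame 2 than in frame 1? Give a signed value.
+1.8

Distance in frame 1: 6.0. Distance in frame 2: 7.8.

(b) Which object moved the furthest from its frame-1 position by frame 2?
the orange triangle

(moved 3.4; next 3.0)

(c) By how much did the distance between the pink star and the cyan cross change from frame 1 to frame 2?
-3.0

Distance in frame 1: 8.8. Distance in frame 2: 5.8.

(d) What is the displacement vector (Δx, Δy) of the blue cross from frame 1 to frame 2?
(0.5, -0.5)

The blue cross was at (0.7, 6.0) in frame 1 and (1.2, 5.5) in frame 2.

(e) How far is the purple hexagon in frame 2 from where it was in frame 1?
1.1

The purple hexagon moved from (4.3, 0.5) to (3.3, 0.9), a distance of √(1.0² + 0.4²) ≈ 1.1.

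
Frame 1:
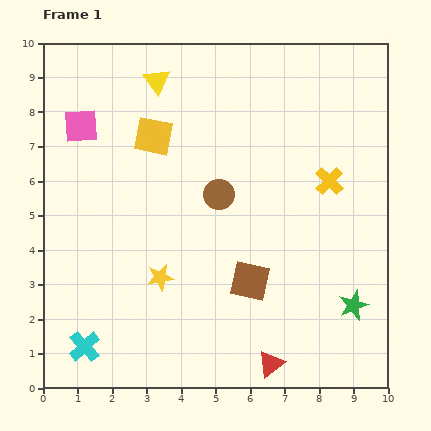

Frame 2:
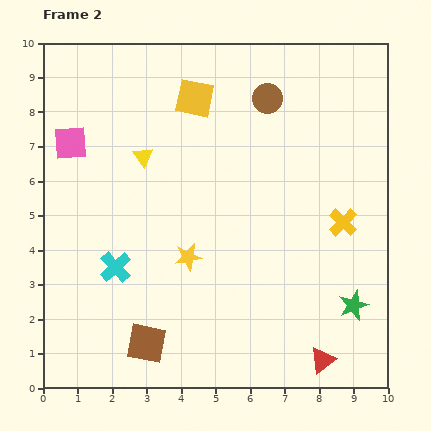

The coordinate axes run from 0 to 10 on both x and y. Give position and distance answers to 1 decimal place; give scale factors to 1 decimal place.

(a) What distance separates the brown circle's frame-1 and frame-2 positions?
3.1

The brown circle moved from (5.1, 5.6) to (6.5, 8.4), a distance of √(1.4² + 2.8²) ≈ 3.1.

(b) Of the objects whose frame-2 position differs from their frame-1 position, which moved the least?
the pink square

(moved 0.6)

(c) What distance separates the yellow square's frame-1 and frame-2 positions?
1.6

The yellow square moved from (3.2, 7.3) to (4.4, 8.4), a distance of √(1.2² + 1.1²) ≈ 1.6.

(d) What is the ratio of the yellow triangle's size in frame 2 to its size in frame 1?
0.7×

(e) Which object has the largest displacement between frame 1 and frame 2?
the brown square

(moved 3.5; next 3.1)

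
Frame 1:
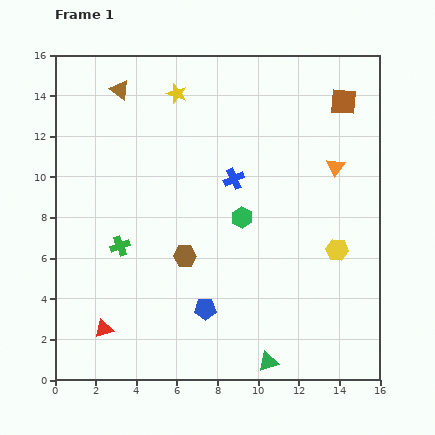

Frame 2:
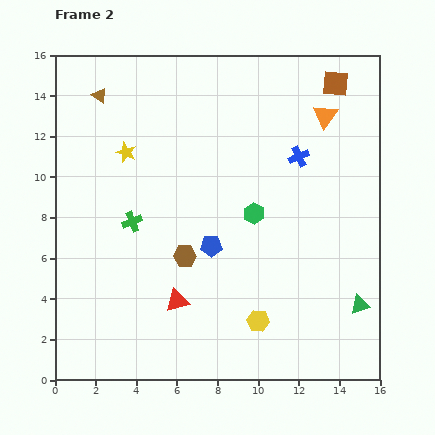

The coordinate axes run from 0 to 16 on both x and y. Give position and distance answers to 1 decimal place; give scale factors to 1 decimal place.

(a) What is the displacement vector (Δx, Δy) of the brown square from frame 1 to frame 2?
(-0.4, 0.9)

The brown square was at (14.2, 13.7) in frame 1 and (13.8, 14.6) in frame 2.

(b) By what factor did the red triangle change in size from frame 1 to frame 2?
1.3×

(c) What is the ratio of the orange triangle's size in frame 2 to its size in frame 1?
1.3×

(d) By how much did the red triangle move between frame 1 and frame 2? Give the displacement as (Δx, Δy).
(3.6, 1.4)

The red triangle was at (2.4, 2.5) in frame 1 and (6.0, 3.9) in frame 2.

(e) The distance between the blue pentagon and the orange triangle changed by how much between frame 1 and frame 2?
-1.0

Distance in frame 1: 9.5. Distance in frame 2: 8.5.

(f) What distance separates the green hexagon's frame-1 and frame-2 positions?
0.6

The green hexagon moved from (9.2, 8.0) to (9.8, 8.2), a distance of √(0.6² + 0.2²) ≈ 0.6.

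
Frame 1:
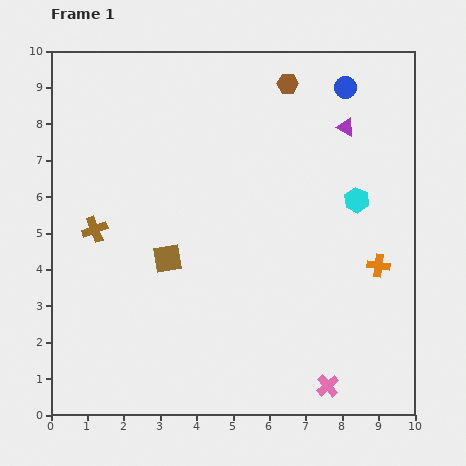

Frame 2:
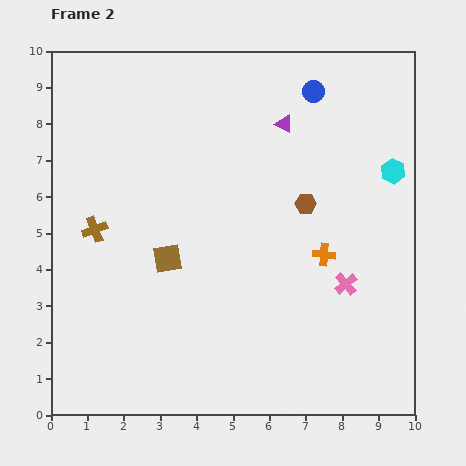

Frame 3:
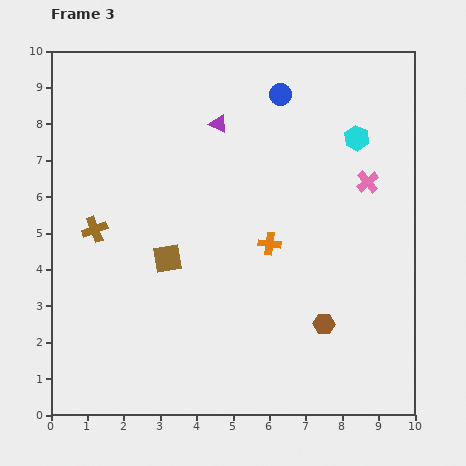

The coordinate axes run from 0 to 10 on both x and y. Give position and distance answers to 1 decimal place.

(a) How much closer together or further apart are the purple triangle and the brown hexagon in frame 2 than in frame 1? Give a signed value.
+0.3

Distance in frame 1: 2.0. Distance in frame 2: 2.3.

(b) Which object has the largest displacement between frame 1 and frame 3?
the brown hexagon

(moved 6.7; next 5.7)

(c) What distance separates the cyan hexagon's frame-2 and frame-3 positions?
1.3

The cyan hexagon moved from (9.4, 6.7) to (8.4, 7.6), a distance of √(1.0² + 0.9²) ≈ 1.3.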